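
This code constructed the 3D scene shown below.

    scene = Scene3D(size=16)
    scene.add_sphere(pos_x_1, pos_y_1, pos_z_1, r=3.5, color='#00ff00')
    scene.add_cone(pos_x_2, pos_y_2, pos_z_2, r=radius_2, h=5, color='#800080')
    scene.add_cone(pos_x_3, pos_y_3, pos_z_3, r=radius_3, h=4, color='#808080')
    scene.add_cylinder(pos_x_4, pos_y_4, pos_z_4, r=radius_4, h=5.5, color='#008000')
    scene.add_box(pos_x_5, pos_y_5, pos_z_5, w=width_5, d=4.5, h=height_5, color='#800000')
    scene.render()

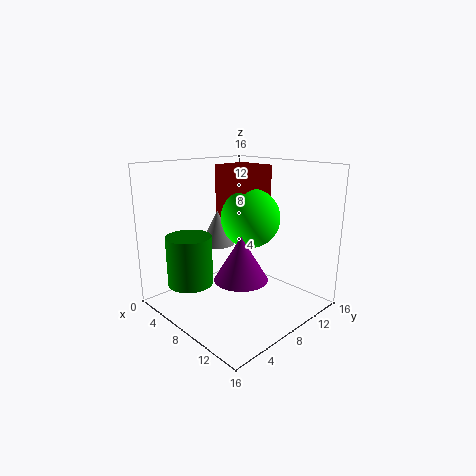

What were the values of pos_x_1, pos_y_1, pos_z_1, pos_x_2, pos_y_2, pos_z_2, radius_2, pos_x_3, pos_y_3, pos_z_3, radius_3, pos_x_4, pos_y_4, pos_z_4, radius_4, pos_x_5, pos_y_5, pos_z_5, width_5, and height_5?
pos_x_1 = 7; pos_y_1 = 11; pos_z_1 = 9.5; pos_x_2 = 9; pos_y_2 = 7.5; pos_z_2 = 3.5; radius_2 = 3; pos_x_3 = 4.5; pos_y_3 = 8; pos_z_3 = 6.5; radius_3 = 2; pos_x_4 = 5; pos_y_4 = 3.5; pos_z_4 = 3; radius_4 = 2.5; pos_x_5 = 2.5; pos_y_5 = 9.5; pos_z_5 = 8.5; width_5 = 5; height_5 = 7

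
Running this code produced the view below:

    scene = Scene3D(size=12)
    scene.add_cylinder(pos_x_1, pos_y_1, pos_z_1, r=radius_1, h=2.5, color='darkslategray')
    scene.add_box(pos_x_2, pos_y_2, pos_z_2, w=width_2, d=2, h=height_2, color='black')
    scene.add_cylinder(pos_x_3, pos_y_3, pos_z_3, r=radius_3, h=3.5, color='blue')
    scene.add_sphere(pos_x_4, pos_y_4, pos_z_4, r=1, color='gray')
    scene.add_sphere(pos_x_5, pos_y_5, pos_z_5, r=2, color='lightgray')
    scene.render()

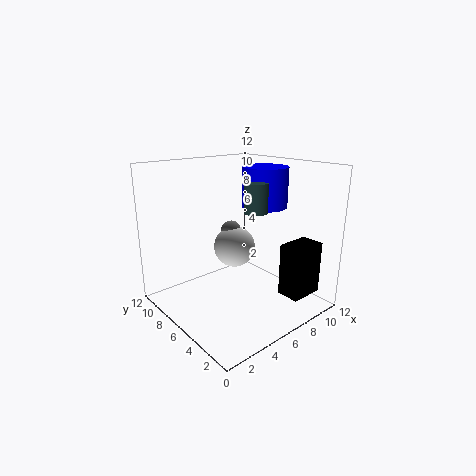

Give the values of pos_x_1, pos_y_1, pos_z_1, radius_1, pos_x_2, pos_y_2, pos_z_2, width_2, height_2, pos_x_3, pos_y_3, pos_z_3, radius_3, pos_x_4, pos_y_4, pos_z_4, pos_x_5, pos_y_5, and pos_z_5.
pos_x_1 = 7.5
pos_y_1 = 5.5
pos_z_1 = 8
radius_1 = 1
pos_x_2 = 8.5
pos_y_2 = 1.5
pos_z_2 = 1
width_2 = 3
height_2 = 4.5
pos_x_3 = 9.5
pos_y_3 = 6.5
pos_z_3 = 8
radius_3 = 2
pos_x_4 = 8.5
pos_y_4 = 10
pos_z_4 = 5
pos_x_5 = 8.5
pos_y_5 = 9.5
pos_z_5 = 3.5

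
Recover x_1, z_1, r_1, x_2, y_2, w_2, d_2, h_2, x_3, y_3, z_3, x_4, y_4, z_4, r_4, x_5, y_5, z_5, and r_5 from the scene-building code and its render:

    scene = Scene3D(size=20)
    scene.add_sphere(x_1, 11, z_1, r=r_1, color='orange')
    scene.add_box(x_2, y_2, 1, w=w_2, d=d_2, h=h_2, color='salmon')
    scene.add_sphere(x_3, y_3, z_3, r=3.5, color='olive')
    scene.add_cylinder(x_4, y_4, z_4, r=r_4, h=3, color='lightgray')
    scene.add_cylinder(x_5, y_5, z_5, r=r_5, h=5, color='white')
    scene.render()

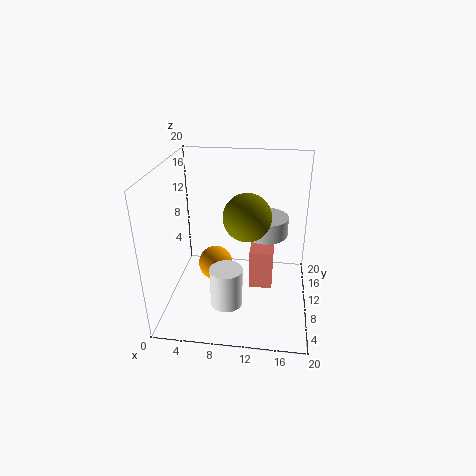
x_1 = 6.5; z_1 = 5; r_1 = 2.5; x_2 = 11.5; y_2 = 11; w_2 = 3.5; d_2 = 4.5; h_2 = 6; x_3 = 11; y_3 = 12.5; z_3 = 12; x_4 = 13.5; y_4 = 16.5; z_4 = 7.5; r_4 = 3.5; x_5 = 9.5; y_5 = 3; z_5 = 4.5; r_5 = 2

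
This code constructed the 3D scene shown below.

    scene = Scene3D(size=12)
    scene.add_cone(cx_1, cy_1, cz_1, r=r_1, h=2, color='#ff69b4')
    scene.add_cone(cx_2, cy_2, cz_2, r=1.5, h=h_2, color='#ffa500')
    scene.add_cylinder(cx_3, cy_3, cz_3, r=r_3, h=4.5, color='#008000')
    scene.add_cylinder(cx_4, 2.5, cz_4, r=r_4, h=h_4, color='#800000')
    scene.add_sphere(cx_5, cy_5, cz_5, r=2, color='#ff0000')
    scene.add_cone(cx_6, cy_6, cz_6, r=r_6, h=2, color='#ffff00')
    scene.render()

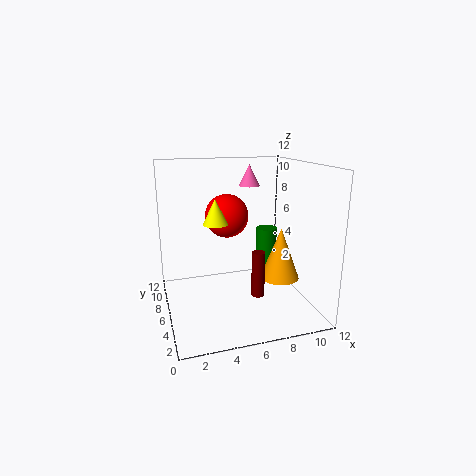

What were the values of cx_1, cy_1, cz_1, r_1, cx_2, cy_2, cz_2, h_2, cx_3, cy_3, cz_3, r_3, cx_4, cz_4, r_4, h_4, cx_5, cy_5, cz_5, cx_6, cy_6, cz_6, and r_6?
cx_1 = 8.5; cy_1 = 10.5; cz_1 = 9.5; r_1 = 1; cx_2 = 8.5; cy_2 = 3; cz_2 = 3.5; h_2 = 4; cx_3 = 10; cy_3 = 9.5; cz_3 = 1; r_3 = 1; cx_4 = 6.5; cz_4 = 2.5; r_4 = 0.5; h_4 = 3.5; cx_5 = 6; cy_5 = 9.5; cz_5 = 7; cx_6 = 4; cy_6 = 5.5; cz_6 = 7.5; r_6 = 1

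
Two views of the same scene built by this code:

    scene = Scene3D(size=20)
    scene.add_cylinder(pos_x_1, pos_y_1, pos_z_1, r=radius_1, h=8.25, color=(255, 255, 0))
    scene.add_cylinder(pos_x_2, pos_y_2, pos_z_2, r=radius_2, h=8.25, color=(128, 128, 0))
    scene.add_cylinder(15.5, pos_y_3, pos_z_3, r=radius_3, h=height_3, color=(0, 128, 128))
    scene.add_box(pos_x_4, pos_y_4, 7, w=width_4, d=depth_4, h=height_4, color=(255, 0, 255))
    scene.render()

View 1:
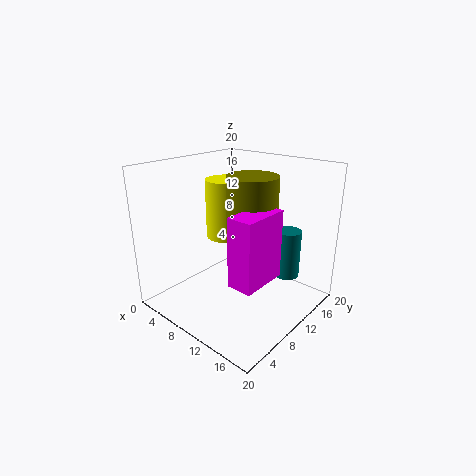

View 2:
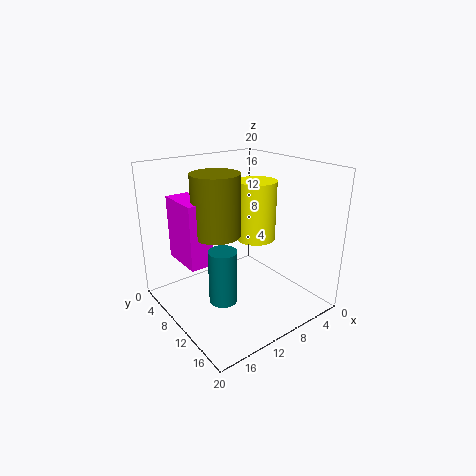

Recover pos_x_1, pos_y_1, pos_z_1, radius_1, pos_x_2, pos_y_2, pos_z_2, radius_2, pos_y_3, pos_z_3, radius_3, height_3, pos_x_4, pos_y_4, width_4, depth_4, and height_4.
pos_x_1 = 7.25; pos_y_1 = 10.5; pos_z_1 = 9.5; radius_1 = 2.75; pos_x_2 = 13; pos_y_2 = 9.25; pos_z_2 = 11; radius_2 = 3.25; pos_y_3 = 14.25; pos_z_3 = 4.5; radius_3 = 1.75; height_3 = 6.75; pos_x_4 = 14; pos_y_4 = 3.5; width_4 = 3.25; depth_4 = 6.25; height_4 = 8.75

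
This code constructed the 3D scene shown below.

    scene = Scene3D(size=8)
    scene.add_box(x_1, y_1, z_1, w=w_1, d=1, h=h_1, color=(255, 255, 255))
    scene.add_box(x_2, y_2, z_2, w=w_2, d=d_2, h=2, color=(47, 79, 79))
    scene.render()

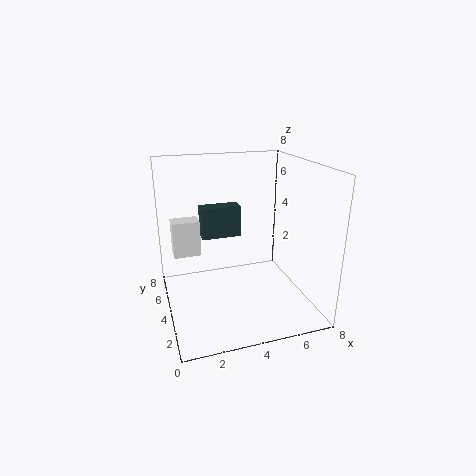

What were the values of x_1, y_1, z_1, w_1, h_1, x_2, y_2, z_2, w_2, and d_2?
x_1 = 0.5, y_1 = 4.5, z_1 = 3, w_1 = 1.5, h_1 = 2, x_2 = 2.5, y_2 = 6.5, z_2 = 3, w_2 = 2.5, d_2 = 1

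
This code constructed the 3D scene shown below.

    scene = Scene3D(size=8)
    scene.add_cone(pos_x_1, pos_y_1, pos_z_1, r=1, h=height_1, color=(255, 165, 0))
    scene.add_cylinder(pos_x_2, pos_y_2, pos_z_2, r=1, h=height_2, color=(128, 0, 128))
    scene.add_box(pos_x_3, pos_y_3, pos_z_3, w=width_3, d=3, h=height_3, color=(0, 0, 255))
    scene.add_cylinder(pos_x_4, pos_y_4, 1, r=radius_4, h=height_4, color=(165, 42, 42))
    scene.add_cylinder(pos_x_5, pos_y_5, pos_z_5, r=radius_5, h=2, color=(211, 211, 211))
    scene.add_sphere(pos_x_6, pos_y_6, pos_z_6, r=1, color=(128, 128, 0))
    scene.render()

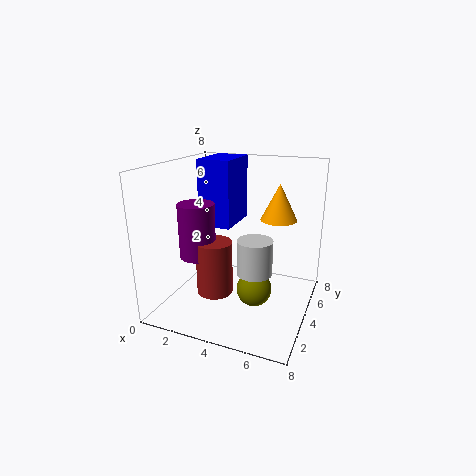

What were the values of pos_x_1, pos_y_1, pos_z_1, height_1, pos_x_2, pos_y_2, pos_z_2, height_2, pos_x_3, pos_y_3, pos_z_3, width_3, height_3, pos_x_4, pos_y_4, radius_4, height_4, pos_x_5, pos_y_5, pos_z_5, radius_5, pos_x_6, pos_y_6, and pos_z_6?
pos_x_1 = 6
pos_y_1 = 5
pos_z_1 = 5
height_1 = 2
pos_x_2 = 2
pos_y_2 = 3
pos_z_2 = 3
height_2 = 3
pos_x_3 = 1
pos_y_3 = 5
pos_z_3 = 4
width_3 = 2
height_3 = 4
pos_x_4 = 3
pos_y_4 = 3
radius_4 = 1
height_4 = 3
pos_x_5 = 5
pos_y_5 = 4
pos_z_5 = 2
radius_5 = 1
pos_x_6 = 5
pos_y_6 = 4
pos_z_6 = 1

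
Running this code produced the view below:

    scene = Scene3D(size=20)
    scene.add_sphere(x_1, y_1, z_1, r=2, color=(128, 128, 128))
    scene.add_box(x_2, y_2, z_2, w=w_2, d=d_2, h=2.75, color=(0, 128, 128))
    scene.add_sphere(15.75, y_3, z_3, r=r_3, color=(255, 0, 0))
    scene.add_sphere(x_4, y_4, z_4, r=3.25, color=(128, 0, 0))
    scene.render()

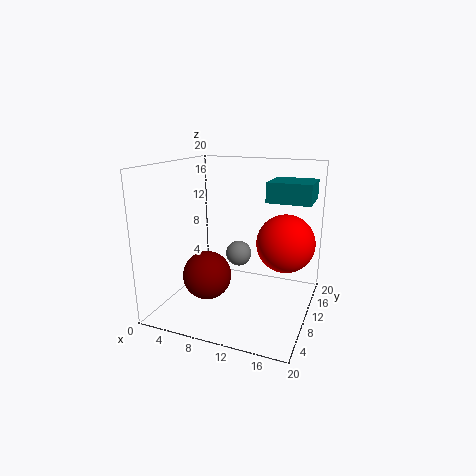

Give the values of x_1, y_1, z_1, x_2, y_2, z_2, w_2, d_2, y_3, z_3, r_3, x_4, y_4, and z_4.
x_1 = 8
y_1 = 15.25
z_1 = 5.5
x_2 = 13.5
y_2 = 11
z_2 = 15
w_2 = 6
d_2 = 5.75
y_3 = 14.25
z_3 = 8.5
r_3 = 4.25
x_4 = 7
y_4 = 6.25
z_4 = 5.5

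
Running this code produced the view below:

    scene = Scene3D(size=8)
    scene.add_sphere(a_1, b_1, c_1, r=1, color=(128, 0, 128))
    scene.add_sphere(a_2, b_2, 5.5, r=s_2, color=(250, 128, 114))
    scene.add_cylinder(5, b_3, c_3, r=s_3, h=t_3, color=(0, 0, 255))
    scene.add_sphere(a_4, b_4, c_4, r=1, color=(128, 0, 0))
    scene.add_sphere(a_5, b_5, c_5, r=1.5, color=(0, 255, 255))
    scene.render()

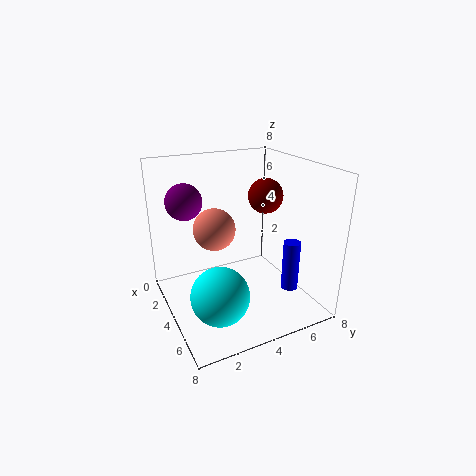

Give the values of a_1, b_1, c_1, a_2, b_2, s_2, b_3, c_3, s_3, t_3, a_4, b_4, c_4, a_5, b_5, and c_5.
a_1 = 2.5; b_1 = 1.5; c_1 = 6; a_2 = 5.5; b_2 = 2; s_2 = 1; b_3 = 7; c_3 = 0.5; s_3 = 0.5; t_3 = 3; a_4 = 3.5; b_4 = 6; c_4 = 6; a_5 = 6; b_5 = 2; c_5 = 2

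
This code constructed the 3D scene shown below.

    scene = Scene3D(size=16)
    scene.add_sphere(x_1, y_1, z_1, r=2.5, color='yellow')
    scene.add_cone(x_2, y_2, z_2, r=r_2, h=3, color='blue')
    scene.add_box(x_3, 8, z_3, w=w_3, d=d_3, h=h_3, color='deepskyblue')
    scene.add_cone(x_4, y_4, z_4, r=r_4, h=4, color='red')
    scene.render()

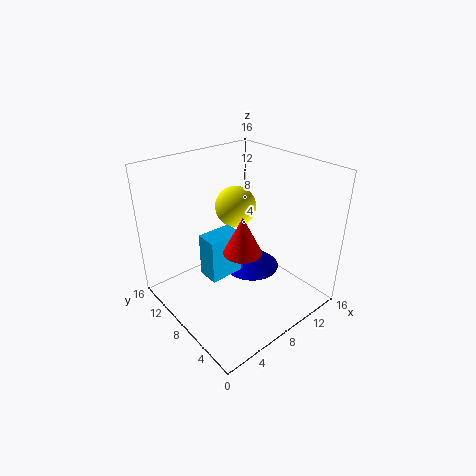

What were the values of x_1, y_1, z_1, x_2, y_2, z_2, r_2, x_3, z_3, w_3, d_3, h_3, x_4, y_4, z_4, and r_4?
x_1 = 11
y_1 = 12
z_1 = 9.5
x_2 = 12
y_2 = 10
z_2 = 1.5
r_2 = 3.5
x_3 = 4.5
z_3 = 3.5
w_3 = 4
d_3 = 2.5
h_3 = 5
x_4 = 6.5
y_4 = 5.5
z_4 = 8
r_4 = 2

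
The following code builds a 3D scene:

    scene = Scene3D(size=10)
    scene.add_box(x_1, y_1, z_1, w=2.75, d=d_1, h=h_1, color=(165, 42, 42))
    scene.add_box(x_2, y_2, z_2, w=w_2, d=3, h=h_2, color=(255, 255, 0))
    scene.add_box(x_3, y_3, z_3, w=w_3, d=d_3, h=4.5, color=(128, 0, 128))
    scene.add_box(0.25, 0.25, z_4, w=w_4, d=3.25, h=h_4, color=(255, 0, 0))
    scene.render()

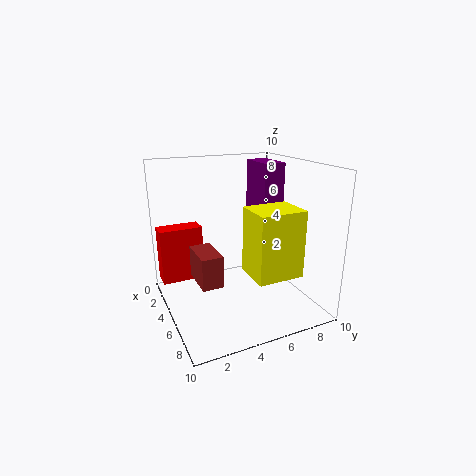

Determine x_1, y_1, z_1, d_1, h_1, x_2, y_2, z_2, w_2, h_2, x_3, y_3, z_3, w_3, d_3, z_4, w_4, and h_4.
x_1 = 3.25; y_1 = 2; z_1 = 2; d_1 = 1.5; h_1 = 2.25; x_2 = 6.75; y_2 = 4.5; z_2 = 3.5; w_2 = 2.5; h_2 = 4.25; x_3 = 2.75; y_3 = 6.75; z_3 = 5.5; w_3 = 2.75; d_3 = 1.5; z_4 = 0.75; w_4 = 1.5; h_4 = 4.25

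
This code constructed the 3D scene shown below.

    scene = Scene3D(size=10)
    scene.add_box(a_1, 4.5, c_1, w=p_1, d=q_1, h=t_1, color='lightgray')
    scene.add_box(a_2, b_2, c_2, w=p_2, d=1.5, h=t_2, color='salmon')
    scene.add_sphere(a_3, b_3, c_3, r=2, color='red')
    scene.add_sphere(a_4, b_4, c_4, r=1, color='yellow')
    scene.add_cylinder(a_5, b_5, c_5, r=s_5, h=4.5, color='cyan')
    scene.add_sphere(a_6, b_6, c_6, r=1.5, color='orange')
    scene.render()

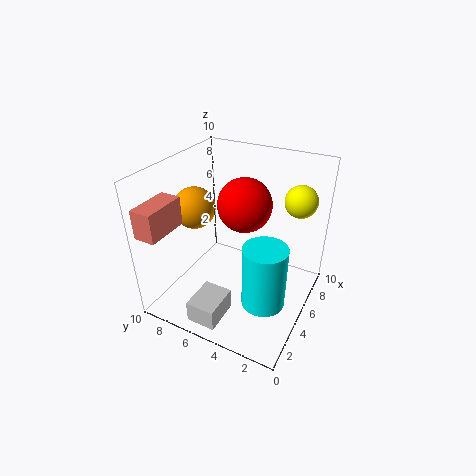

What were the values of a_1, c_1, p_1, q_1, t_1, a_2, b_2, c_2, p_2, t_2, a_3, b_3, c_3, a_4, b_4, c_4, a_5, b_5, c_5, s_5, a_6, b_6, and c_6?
a_1 = 0.5
c_1 = 0.5
p_1 = 2.5
q_1 = 2
t_1 = 1.5
a_2 = 0.5
b_2 = 8.5
c_2 = 6
p_2 = 3
t_2 = 2
a_3 = 7
b_3 = 5.5
c_3 = 6.5
a_4 = 5.5
b_4 = 1
c_4 = 8.5
a_5 = 4
b_5 = 2.5
c_5 = 1
s_5 = 1.5
a_6 = 5
b_6 = 8.5
c_6 = 6.5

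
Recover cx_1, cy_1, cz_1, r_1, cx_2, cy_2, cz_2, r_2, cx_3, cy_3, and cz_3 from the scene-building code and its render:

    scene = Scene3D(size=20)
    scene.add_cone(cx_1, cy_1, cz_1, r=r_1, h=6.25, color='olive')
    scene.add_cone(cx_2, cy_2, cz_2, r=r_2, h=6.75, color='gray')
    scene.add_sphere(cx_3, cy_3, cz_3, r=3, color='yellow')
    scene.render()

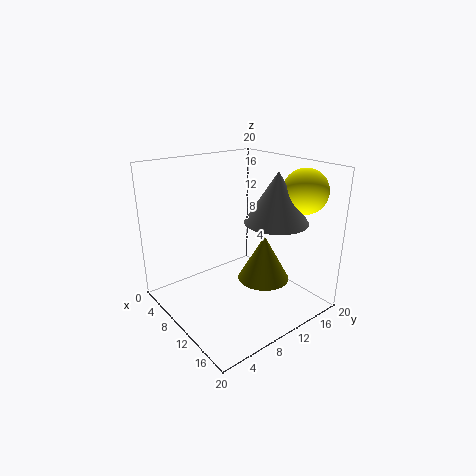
cx_1 = 13.5
cy_1 = 11.75
cz_1 = 4.75
r_1 = 3.5
cx_2 = 14
cy_2 = 13.25
cz_2 = 12.75
r_2 = 4.25
cx_3 = 15.75
cy_3 = 16.5
cz_3 = 16.75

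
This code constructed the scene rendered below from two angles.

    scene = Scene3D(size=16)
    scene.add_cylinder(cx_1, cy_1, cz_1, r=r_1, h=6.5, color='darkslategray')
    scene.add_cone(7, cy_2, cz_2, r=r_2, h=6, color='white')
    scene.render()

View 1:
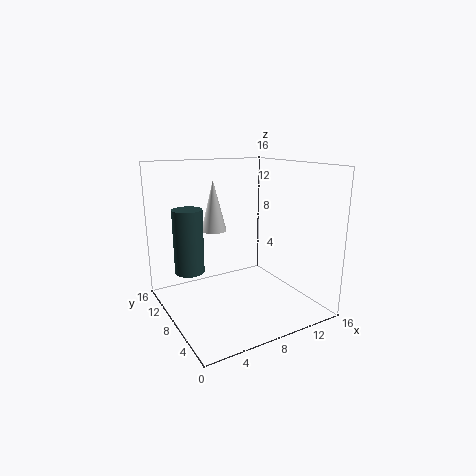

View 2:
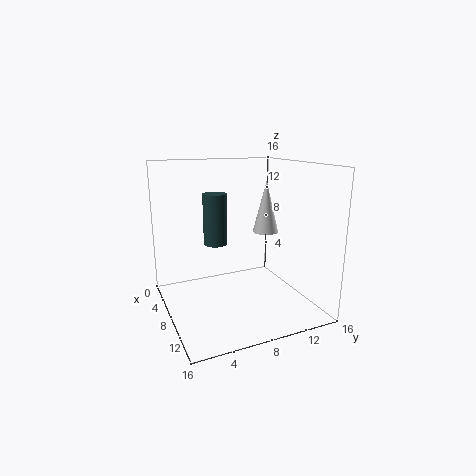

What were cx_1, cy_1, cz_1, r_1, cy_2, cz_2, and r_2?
cx_1 = 2
cy_1 = 7.5
cz_1 = 5.5
r_1 = 1.5
cy_2 = 12
cz_2 = 8
r_2 = 1.5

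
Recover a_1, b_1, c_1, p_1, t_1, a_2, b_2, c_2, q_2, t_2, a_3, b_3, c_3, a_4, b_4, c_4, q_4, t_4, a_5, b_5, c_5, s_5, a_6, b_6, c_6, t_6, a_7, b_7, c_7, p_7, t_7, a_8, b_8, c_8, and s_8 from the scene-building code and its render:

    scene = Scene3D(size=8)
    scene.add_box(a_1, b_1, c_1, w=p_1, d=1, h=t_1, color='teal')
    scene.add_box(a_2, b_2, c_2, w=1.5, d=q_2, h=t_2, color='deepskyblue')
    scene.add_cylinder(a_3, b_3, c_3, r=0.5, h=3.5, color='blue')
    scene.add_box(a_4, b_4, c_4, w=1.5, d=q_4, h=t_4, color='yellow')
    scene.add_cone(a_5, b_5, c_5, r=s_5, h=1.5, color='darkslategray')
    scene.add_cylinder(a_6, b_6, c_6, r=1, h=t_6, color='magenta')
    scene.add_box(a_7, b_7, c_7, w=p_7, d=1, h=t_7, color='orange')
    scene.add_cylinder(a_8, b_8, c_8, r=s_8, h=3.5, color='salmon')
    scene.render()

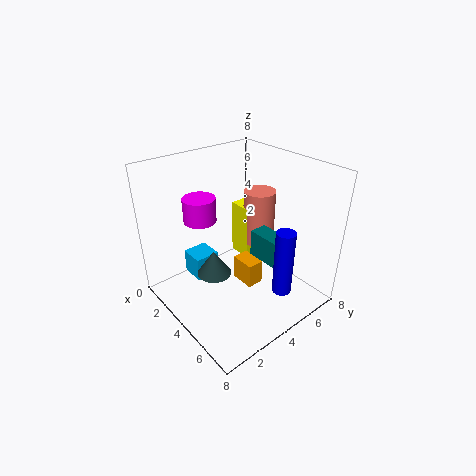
a_1 = 4.5
b_1 = 4.5
c_1 = 3
p_1 = 2
t_1 = 1.5
a_2 = 0.5
b_2 = 2.5
c_2 = 0.5
q_2 = 1.5
t_2 = 1.5
a_3 = 7
b_3 = 4.5
c_3 = 2
a_4 = 1
b_4 = 6
c_4 = 1
q_4 = 1.5
t_4 = 3.5
a_5 = 3
b_5 = 3
c_5 = 1.5
s_5 = 1
a_6 = 1
b_6 = 3.5
c_6 = 4
t_6 = 1.5
a_7 = 3
b_7 = 4.5
c_7 = 0.5
p_7 = 1.5
t_7 = 1.5
a_8 = 2.5
b_8 = 7
c_8 = 2
s_8 = 1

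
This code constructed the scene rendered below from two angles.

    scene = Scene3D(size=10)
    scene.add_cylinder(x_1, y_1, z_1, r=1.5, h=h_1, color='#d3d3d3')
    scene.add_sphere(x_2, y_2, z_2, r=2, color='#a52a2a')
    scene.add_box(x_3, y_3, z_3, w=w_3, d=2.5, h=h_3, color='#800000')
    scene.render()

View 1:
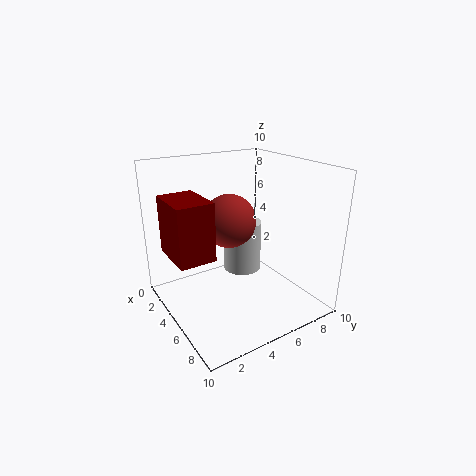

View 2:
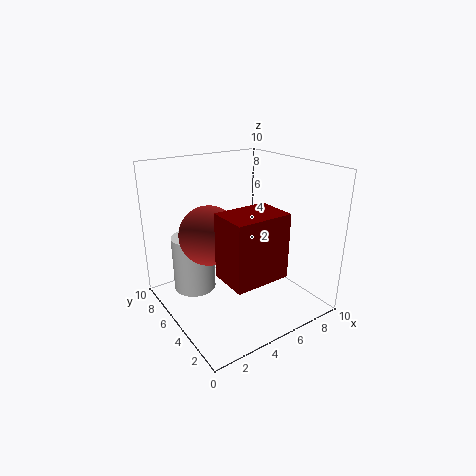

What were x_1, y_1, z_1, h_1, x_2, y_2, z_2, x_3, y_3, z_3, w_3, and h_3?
x_1 = 2.5, y_1 = 7, z_1 = 1, h_1 = 4, x_2 = 3, y_2 = 5.5, z_2 = 5.5, x_3 = 2, y_3 = 0.5, z_3 = 4, w_3 = 3.5, h_3 = 4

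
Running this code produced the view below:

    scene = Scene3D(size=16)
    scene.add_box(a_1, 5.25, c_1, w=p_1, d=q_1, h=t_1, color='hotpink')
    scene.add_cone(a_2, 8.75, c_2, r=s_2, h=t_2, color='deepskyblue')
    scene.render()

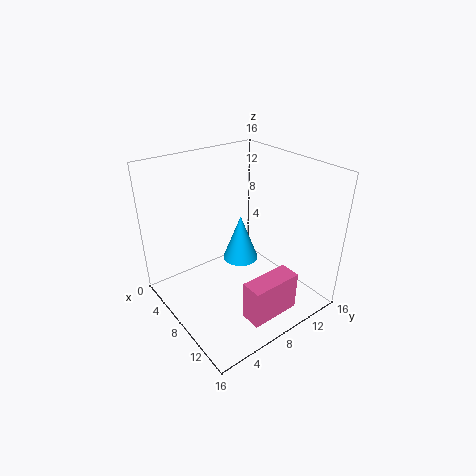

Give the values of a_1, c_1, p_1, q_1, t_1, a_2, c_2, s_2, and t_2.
a_1 = 12.5, c_1 = 1.5, p_1 = 2.25, q_1 = 5.5, t_1 = 4.25, a_2 = 7.5, c_2 = 5, s_2 = 2, t_2 = 5.25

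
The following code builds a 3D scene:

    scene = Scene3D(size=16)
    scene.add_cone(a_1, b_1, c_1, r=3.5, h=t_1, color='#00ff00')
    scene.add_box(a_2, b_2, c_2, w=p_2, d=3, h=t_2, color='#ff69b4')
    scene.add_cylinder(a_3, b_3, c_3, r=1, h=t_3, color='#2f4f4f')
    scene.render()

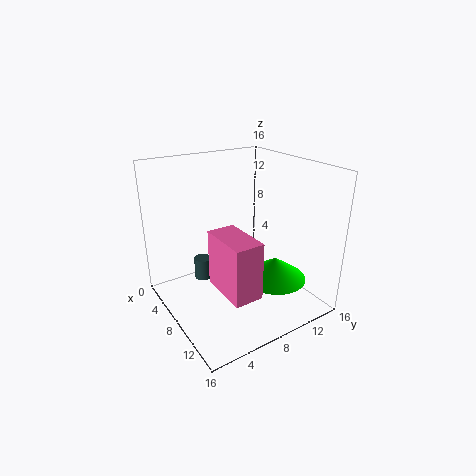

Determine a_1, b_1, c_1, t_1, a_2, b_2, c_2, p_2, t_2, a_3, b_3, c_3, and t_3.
a_1 = 11, b_1 = 11, c_1 = 3.5, t_1 = 2.5, a_2 = 8.5, b_2 = 4, c_2 = 4, p_2 = 5.5, t_2 = 6, a_3 = 5, b_3 = 5, c_3 = 2.5, t_3 = 2.5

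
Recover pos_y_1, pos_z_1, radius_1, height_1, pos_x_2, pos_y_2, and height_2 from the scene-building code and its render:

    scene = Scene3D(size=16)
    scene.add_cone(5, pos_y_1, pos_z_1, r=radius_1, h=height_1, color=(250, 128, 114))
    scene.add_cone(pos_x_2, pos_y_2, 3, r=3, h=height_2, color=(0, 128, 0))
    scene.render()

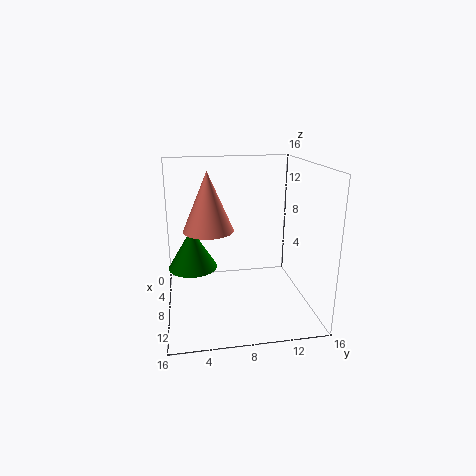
pos_y_1 = 5; pos_z_1 = 8; radius_1 = 3; height_1 = 7; pos_x_2 = 4; pos_y_2 = 3; height_2 = 5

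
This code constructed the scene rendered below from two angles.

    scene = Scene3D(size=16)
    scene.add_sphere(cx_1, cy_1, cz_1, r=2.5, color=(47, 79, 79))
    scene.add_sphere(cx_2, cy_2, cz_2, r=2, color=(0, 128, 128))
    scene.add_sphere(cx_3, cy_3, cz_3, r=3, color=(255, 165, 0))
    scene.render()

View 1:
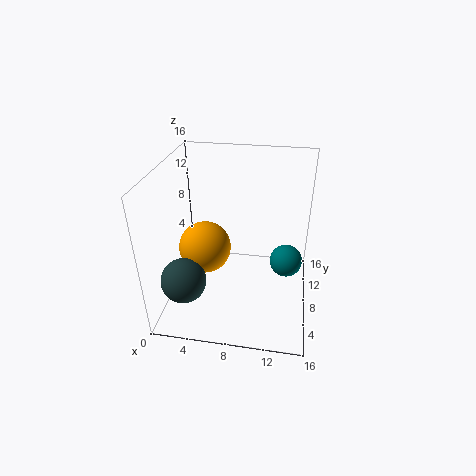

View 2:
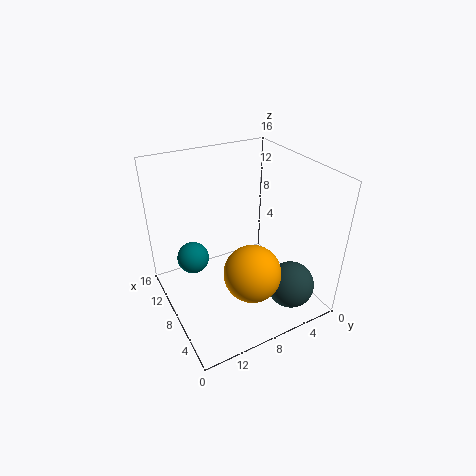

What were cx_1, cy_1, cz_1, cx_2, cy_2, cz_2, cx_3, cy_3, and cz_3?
cx_1 = 2.5
cy_1 = 4.5
cz_1 = 4
cx_2 = 13.5
cy_2 = 11.5
cz_2 = 3
cx_3 = 4
cy_3 = 8.5
cz_3 = 6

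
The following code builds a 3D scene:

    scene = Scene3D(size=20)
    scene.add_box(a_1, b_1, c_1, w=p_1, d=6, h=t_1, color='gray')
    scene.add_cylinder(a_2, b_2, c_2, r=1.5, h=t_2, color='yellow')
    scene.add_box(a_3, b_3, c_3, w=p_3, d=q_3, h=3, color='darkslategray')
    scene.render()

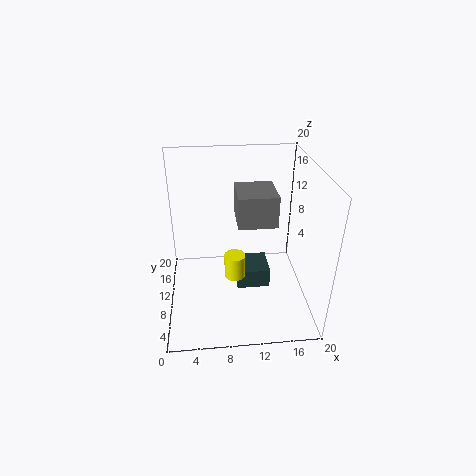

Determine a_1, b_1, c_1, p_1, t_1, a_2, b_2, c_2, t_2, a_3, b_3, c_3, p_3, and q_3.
a_1 = 10; b_1 = 9.5; c_1 = 11.5; p_1 = 5.5; t_1 = 4.5; a_2 = 9.5; b_2 = 9.5; c_2 = 4; t_2 = 3.5; a_3 = 10; b_3 = 10.5; c_3 = 0.5; p_3 = 5; q_3 = 5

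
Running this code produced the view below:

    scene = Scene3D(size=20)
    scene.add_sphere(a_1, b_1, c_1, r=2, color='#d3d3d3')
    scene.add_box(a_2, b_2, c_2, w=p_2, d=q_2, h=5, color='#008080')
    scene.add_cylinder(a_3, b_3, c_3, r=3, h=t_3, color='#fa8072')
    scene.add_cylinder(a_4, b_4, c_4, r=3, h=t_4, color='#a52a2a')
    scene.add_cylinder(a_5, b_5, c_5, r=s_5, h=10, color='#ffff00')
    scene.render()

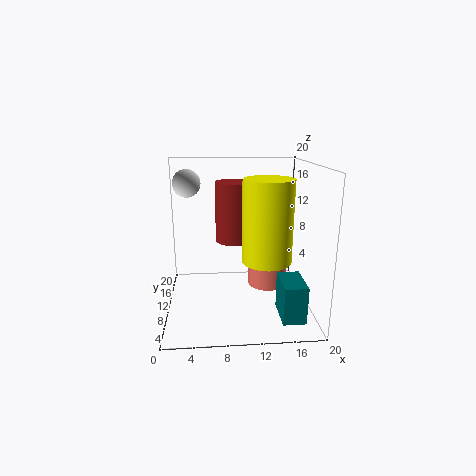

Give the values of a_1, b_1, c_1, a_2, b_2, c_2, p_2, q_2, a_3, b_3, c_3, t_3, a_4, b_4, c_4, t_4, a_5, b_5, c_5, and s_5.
a_1 = 3
b_1 = 14
c_1 = 17
a_2 = 15
b_2 = 2
c_2 = 1
p_2 = 3
q_2 = 5
a_3 = 15
b_3 = 14
c_3 = 1
t_3 = 4
a_4 = 10
b_4 = 15
c_4 = 8
t_4 = 9
a_5 = 13
b_5 = 4
c_5 = 9
s_5 = 3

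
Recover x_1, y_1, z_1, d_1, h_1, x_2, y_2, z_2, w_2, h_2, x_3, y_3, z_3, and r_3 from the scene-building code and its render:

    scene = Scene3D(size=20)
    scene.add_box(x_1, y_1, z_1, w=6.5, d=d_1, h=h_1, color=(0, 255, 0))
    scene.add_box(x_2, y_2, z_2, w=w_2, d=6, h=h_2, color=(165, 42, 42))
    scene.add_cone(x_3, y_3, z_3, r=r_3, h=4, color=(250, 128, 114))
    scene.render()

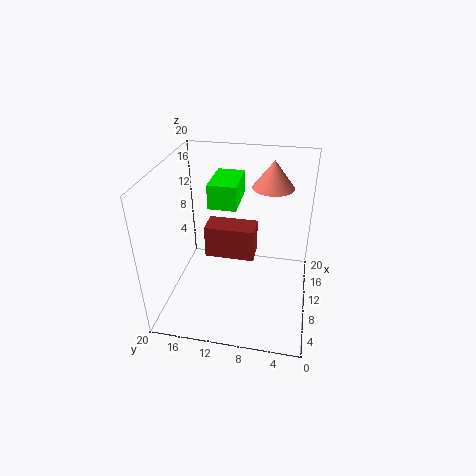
x_1 = 11
y_1 = 10.5
z_1 = 13.5
d_1 = 4
h_1 = 3.5
x_2 = 4.5
y_2 = 7
z_2 = 10.5
w_2 = 3
h_2 = 4
x_3 = 15.5
y_3 = 6
z_3 = 15.5
r_3 = 3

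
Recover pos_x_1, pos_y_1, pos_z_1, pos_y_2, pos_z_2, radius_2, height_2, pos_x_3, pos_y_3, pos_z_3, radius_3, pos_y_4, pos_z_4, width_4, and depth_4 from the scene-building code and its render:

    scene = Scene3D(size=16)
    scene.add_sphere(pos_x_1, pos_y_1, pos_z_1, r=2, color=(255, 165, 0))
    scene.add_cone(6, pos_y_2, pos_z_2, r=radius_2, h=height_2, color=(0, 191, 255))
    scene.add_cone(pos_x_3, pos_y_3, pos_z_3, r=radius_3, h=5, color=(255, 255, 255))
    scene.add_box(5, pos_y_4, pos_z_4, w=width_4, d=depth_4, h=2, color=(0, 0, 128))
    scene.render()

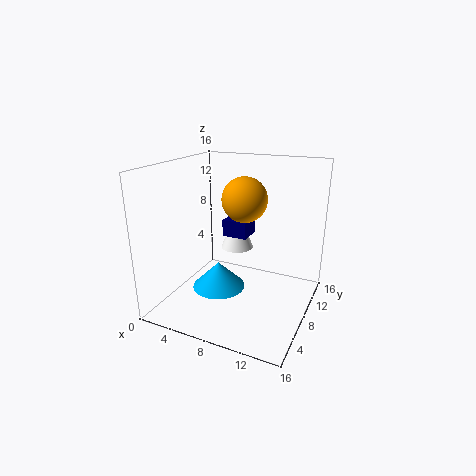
pos_x_1 = 11, pos_y_1 = 3, pos_z_1 = 14, pos_y_2 = 7, pos_z_2 = 2, radius_2 = 3, height_2 = 3, pos_x_3 = 6, pos_y_3 = 12, pos_z_3 = 5, radius_3 = 2, pos_y_4 = 10, pos_z_4 = 7, width_4 = 3, depth_4 = 3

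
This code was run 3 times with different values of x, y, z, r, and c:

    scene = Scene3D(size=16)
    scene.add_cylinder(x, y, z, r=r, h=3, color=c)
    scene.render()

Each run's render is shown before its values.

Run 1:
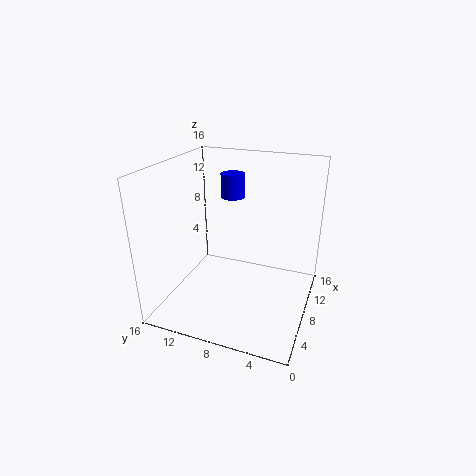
x = 14
y = 11
z = 10.5
r = 1.5
c = 'blue'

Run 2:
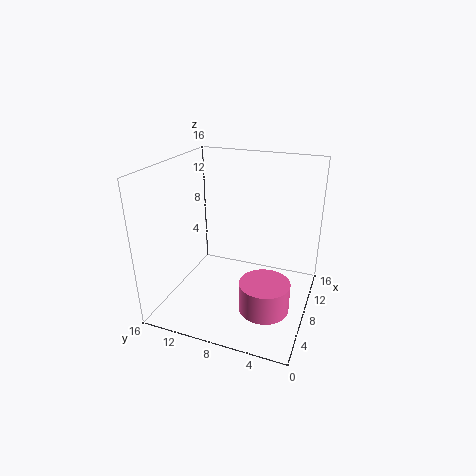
x = 3.5
y = 3.5
z = 3
r = 2.5
c = 'hotpink'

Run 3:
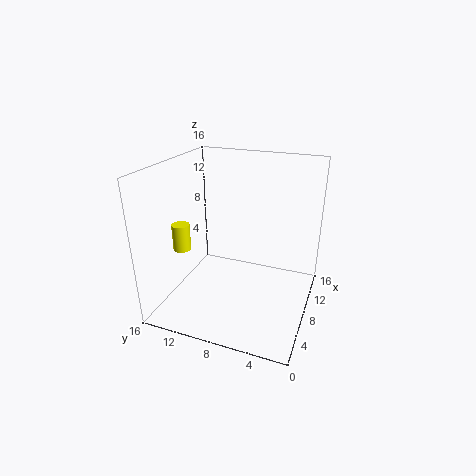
x = 6
y = 14
z = 6.5
r = 1
c = 'yellow'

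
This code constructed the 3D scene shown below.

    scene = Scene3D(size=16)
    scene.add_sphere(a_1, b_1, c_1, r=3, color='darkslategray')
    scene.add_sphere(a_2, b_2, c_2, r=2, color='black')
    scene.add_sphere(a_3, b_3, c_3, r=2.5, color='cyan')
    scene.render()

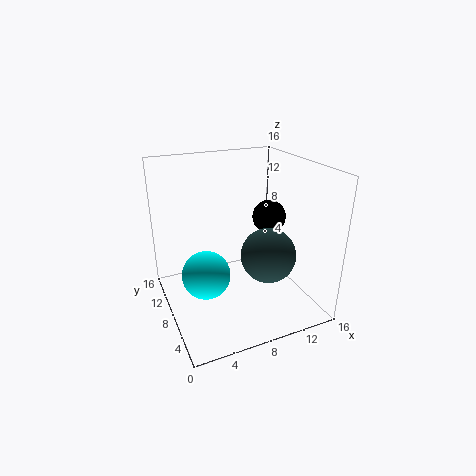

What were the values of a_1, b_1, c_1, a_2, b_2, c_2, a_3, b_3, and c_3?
a_1 = 10.5; b_1 = 5.5; c_1 = 6.5; a_2 = 13; b_2 = 10; c_2 = 9; a_3 = 3.5; b_3 = 6; c_3 = 5.5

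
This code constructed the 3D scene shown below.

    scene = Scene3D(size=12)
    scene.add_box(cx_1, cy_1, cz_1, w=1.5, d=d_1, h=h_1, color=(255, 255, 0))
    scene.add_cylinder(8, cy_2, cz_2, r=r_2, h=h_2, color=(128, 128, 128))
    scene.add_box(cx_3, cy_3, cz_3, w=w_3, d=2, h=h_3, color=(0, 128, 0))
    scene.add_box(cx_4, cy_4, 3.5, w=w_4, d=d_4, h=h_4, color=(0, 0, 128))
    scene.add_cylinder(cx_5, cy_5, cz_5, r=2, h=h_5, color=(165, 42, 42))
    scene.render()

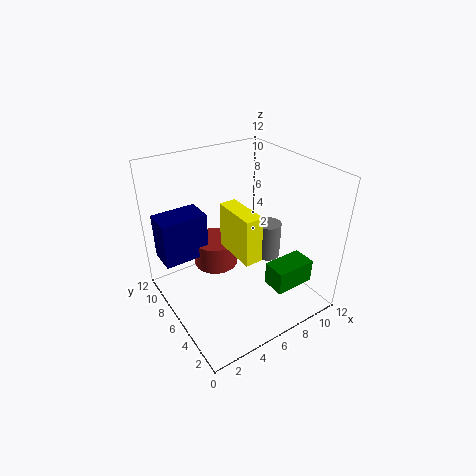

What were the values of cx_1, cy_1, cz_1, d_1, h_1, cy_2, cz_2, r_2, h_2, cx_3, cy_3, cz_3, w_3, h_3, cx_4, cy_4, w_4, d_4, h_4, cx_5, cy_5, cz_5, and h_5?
cx_1 = 5.5
cy_1 = 4
cz_1 = 4.5
d_1 = 4
h_1 = 4
cy_2 = 4.5
cz_2 = 4.5
r_2 = 1
h_2 = 3
cx_3 = 7.5
cy_3 = 2
cz_3 = 2
w_3 = 3.5
h_3 = 2
cx_4 = 0.5
cy_4 = 8.5
w_4 = 4
d_4 = 2.5
h_4 = 4
cx_5 = 5.5
cy_5 = 9
cz_5 = 2
h_5 = 2.5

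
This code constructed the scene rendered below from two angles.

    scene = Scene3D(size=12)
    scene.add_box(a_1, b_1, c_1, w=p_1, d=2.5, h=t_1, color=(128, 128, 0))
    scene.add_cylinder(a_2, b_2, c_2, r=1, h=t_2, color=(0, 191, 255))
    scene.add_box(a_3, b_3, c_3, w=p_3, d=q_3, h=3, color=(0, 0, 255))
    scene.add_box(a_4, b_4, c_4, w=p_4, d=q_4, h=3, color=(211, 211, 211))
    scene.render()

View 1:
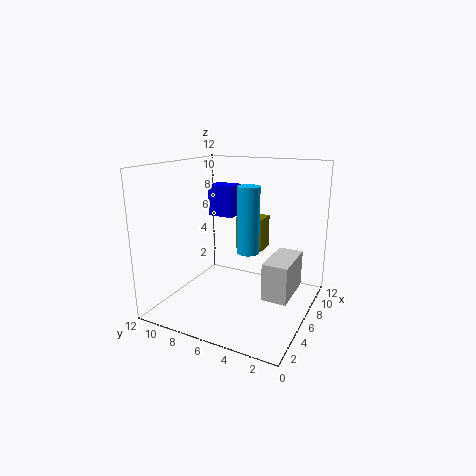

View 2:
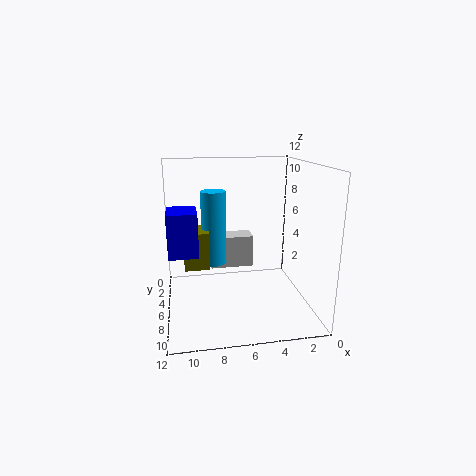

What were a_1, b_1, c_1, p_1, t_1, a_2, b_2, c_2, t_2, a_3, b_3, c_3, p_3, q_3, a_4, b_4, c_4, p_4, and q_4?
a_1 = 8.5; b_1 = 5; c_1 = 4; p_1 = 2; t_1 = 3; a_2 = 8; b_2 = 6; c_2 = 4; t_2 = 6; a_3 = 9.5; b_3 = 8.5; c_3 = 6.5; p_3 = 2; q_3 = 2.5; a_4 = 4; b_4 = 1; c_4 = 2; p_4 = 4; q_4 = 2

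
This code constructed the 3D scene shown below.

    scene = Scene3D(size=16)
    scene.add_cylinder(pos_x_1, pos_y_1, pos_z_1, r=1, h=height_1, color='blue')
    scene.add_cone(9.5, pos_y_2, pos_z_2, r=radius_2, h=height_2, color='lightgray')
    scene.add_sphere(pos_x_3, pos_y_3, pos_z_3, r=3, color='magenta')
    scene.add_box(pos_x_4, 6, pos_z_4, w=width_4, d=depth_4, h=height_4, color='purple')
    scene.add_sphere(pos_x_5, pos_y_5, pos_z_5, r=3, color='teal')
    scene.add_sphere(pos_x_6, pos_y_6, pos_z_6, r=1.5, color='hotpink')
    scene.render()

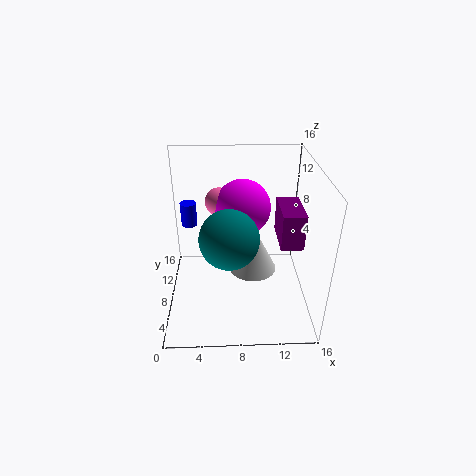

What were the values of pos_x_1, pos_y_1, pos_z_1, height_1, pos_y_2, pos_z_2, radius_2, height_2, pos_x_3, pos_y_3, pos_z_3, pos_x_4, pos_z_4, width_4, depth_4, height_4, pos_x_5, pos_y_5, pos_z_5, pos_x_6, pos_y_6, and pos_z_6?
pos_x_1 = 2; pos_y_1 = 14; pos_z_1 = 6.5; height_1 = 3; pos_y_2 = 6; pos_z_2 = 5.5; radius_2 = 2.5; height_2 = 5; pos_x_3 = 8.5; pos_y_3 = 8.5; pos_z_3 = 11.5; pos_x_4 = 12.5; pos_z_4 = 7.5; width_4 = 2.5; depth_4 = 5; height_4 = 4; pos_x_5 = 7; pos_y_5 = 4.5; pos_z_5 = 10; pos_x_6 = 6; pos_y_6 = 9; pos_z_6 = 12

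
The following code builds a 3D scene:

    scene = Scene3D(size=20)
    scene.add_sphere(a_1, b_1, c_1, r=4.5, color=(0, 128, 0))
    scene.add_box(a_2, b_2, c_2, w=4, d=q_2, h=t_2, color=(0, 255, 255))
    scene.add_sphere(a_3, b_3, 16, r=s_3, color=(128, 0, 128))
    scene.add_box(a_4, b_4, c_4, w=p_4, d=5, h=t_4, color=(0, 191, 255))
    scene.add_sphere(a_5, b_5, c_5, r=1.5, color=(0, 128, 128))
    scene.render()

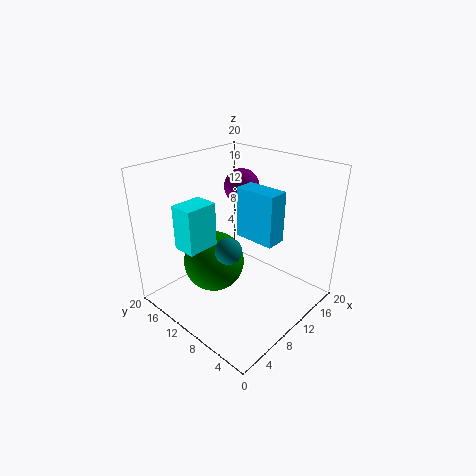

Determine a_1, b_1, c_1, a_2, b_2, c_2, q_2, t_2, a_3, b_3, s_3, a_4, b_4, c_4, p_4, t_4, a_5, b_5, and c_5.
a_1 = 9
b_1 = 14
c_1 = 5
a_2 = 1
b_2 = 9
c_2 = 11.5
q_2 = 3
t_2 = 5.5
a_3 = 13.5
b_3 = 12.5
s_3 = 2.5
a_4 = 6.5
b_4 = 2
c_4 = 13
p_4 = 2.5
t_4 = 6
a_5 = 3
b_5 = 5
c_5 = 13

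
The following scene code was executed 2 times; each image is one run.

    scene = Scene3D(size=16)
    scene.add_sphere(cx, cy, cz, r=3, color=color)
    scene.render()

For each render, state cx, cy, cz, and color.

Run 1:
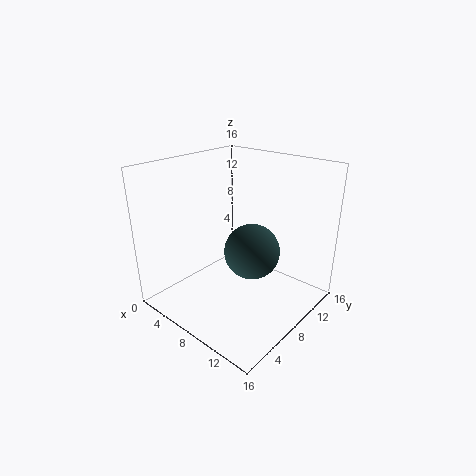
cx = 10; cy = 8; cz = 7; color = 'darkslategray'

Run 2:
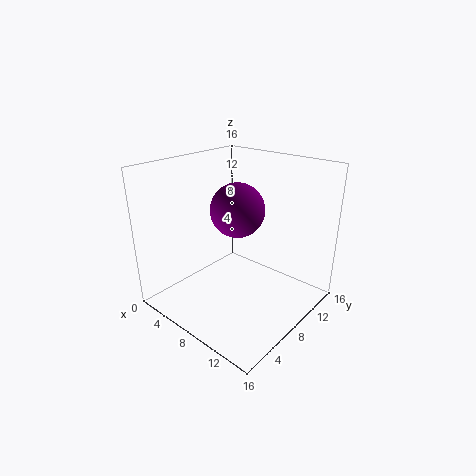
cx = 7.5; cy = 8.5; cz = 11; color = 'purple'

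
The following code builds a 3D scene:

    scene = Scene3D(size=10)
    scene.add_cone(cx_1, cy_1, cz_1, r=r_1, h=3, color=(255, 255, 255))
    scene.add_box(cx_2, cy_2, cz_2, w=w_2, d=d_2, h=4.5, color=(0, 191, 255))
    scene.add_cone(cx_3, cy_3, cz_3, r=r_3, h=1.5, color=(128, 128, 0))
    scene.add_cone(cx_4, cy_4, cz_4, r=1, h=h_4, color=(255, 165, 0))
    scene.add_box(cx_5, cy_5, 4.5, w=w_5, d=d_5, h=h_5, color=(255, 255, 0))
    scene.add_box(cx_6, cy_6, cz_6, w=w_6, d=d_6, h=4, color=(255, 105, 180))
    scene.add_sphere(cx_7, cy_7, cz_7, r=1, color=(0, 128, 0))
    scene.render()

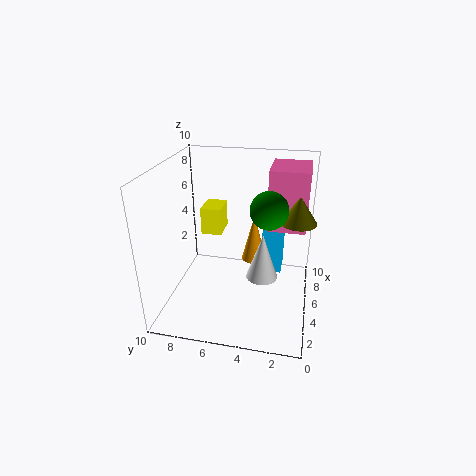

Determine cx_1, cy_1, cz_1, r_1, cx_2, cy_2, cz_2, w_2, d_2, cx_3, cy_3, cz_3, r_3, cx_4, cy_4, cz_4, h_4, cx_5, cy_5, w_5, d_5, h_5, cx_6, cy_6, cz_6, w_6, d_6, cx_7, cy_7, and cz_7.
cx_1 = 3
cy_1 = 3
cz_1 = 3.5
r_1 = 1
cx_2 = 6.5
cy_2 = 2
cz_2 = 1.5
w_2 = 2
d_2 = 1.5
cx_3 = 2
cy_3 = 1
cz_3 = 8
r_3 = 1
cx_4 = 9
cy_4 = 4.5
cz_4 = 1
h_4 = 4
cx_5 = 6
cy_5 = 6.5
w_5 = 2
d_5 = 1.5
h_5 = 2
cx_6 = 4.5
cy_6 = 0.5
cz_6 = 6
w_6 = 3
d_6 = 2.5
cx_7 = 1
cy_7 = 2.5
cz_7 = 9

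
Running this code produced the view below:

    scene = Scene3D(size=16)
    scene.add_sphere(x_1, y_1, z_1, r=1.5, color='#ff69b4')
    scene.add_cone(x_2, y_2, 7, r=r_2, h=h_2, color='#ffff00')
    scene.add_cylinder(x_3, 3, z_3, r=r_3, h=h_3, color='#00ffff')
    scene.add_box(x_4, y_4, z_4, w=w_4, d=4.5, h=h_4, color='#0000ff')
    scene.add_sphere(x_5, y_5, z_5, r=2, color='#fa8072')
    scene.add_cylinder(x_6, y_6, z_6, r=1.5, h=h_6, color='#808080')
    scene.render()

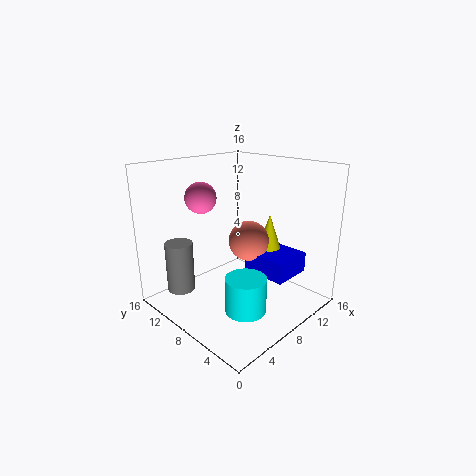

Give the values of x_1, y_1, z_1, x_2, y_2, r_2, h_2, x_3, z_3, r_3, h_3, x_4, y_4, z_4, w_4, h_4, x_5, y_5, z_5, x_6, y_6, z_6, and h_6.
x_1 = 3
y_1 = 8
z_1 = 13.5
x_2 = 8.5
y_2 = 4
r_2 = 1.5
h_2 = 4.5
x_3 = 4
z_3 = 3
r_3 = 2
h_3 = 3.5
x_4 = 6
y_4 = 0.5
z_4 = 6
w_4 = 4
h_4 = 2
x_5 = 6.5
y_5 = 5
z_5 = 9
x_6 = 2.5
y_6 = 11.5
z_6 = 2.5
h_6 = 5.5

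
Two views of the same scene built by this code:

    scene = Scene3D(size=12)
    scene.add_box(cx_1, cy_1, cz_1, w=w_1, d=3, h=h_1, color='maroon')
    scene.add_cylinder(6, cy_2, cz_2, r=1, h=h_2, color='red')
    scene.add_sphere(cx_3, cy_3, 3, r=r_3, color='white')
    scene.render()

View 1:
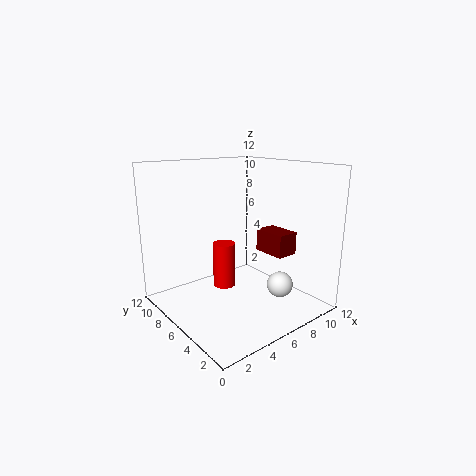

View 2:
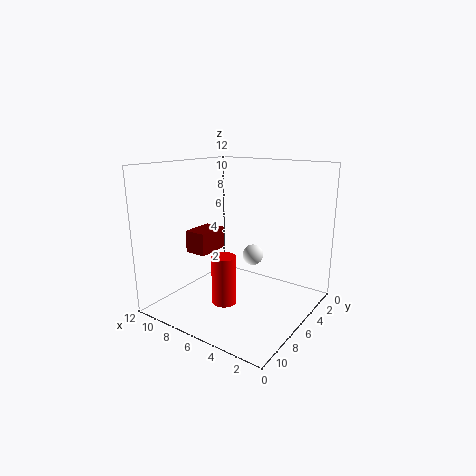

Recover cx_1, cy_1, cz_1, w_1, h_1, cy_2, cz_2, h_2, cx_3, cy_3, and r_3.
cx_1 = 9
cy_1 = 4
cz_1 = 4
w_1 = 2
h_1 = 2
cy_2 = 8
cz_2 = 1
h_2 = 4
cx_3 = 7
cy_3 = 2
r_3 = 1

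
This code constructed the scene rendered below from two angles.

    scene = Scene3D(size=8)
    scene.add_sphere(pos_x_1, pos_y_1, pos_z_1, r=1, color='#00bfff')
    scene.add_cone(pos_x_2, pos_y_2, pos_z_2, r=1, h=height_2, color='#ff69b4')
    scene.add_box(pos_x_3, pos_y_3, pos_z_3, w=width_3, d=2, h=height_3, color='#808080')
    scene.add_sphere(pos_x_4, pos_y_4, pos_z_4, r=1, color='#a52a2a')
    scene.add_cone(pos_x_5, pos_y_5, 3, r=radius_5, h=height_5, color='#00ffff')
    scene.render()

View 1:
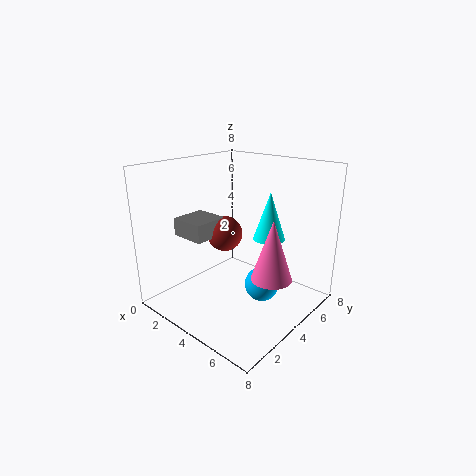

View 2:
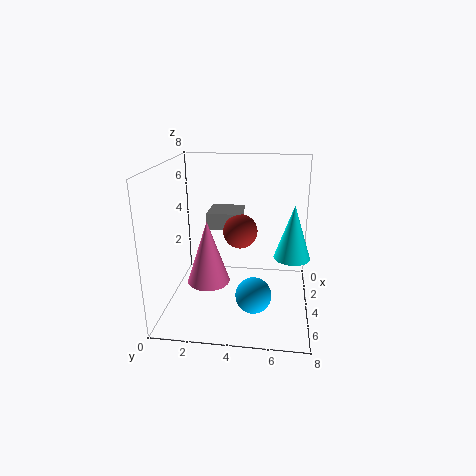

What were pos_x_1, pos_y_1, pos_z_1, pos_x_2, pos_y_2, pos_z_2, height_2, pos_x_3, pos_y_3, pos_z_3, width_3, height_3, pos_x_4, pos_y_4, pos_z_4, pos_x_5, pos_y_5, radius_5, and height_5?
pos_x_1 = 5
pos_y_1 = 5
pos_z_1 = 1
pos_x_2 = 7
pos_y_2 = 3
pos_z_2 = 3
height_2 = 3
pos_x_3 = 1
pos_y_3 = 2
pos_z_3 = 4
width_3 = 2
height_3 = 1
pos_x_4 = 3
pos_y_4 = 4
pos_z_4 = 4
pos_x_5 = 4
pos_y_5 = 7
radius_5 = 1
height_5 = 3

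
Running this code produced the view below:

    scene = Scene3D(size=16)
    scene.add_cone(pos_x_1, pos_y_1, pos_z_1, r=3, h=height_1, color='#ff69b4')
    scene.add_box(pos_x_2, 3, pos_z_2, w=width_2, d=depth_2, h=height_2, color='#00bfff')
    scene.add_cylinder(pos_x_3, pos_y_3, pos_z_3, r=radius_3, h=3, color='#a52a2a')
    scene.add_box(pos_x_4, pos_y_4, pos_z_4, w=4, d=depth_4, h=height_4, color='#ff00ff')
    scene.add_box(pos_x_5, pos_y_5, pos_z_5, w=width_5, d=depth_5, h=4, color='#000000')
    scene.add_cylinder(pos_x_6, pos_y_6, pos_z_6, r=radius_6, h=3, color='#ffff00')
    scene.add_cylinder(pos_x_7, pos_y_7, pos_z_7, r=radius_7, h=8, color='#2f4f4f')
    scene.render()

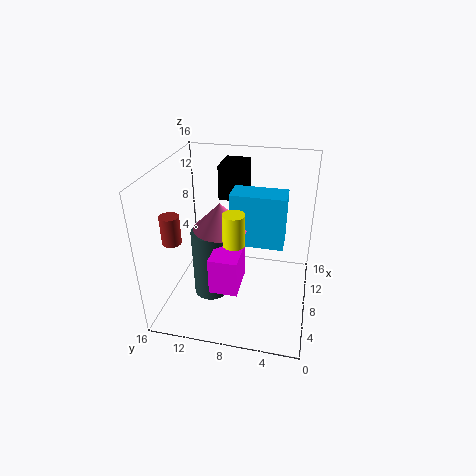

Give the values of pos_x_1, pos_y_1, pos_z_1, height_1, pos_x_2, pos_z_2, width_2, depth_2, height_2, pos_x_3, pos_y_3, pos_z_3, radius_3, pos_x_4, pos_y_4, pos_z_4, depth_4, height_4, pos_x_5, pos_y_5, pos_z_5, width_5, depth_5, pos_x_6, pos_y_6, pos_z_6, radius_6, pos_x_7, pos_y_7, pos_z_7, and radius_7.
pos_x_1 = 8
pos_y_1 = 10
pos_z_1 = 9
height_1 = 3
pos_x_2 = 8
pos_z_2 = 7
width_2 = 3
depth_2 = 6
height_2 = 6
pos_x_3 = 4
pos_y_3 = 14
pos_z_3 = 9
radius_3 = 1
pos_x_4 = 3
pos_y_4 = 7
pos_z_4 = 4
depth_4 = 3
height_4 = 4
pos_x_5 = 11
pos_y_5 = 8
pos_z_5 = 11
width_5 = 4
depth_5 = 3
pos_x_6 = 2
pos_y_6 = 7
pos_z_6 = 11
radius_6 = 1
pos_x_7 = 7
pos_y_7 = 11
pos_z_7 = 1
radius_7 = 2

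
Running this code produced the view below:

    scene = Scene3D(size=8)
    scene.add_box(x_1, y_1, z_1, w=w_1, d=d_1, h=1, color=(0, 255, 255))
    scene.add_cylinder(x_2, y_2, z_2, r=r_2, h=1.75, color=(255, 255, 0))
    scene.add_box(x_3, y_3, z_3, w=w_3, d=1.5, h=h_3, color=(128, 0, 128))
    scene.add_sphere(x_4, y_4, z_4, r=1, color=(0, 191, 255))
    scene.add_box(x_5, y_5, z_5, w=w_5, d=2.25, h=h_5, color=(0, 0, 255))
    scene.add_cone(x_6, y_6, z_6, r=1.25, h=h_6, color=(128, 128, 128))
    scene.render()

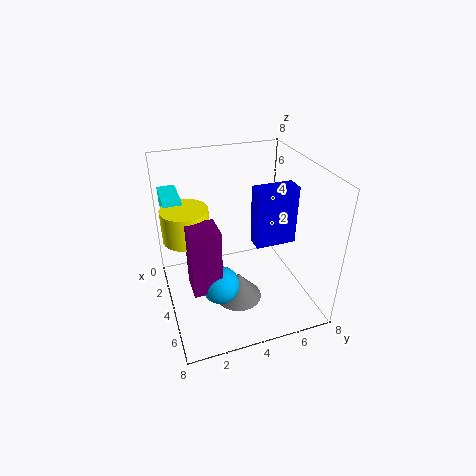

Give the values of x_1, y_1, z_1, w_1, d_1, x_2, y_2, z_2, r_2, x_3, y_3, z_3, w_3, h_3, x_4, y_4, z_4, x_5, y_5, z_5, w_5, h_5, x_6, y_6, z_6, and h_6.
x_1 = 0.75
y_1 = 0.25
z_1 = 5.25
w_1 = 2.25
d_1 = 1
x_2 = 3.5
y_2 = 1.25
z_2 = 4.25
r_2 = 1.25
x_3 = 4.5
y_3 = 1
z_3 = 2.25
w_3 = 1.5
h_3 = 3.5
x_4 = 5.5
y_4 = 2.5
z_4 = 2.25
x_5 = 4
y_5 = 4.75
z_5 = 3.75
w_5 = 1
h_5 = 3.25
x_6 = 5.5
y_6 = 3.5
z_6 = 1.25
h_6 = 1.5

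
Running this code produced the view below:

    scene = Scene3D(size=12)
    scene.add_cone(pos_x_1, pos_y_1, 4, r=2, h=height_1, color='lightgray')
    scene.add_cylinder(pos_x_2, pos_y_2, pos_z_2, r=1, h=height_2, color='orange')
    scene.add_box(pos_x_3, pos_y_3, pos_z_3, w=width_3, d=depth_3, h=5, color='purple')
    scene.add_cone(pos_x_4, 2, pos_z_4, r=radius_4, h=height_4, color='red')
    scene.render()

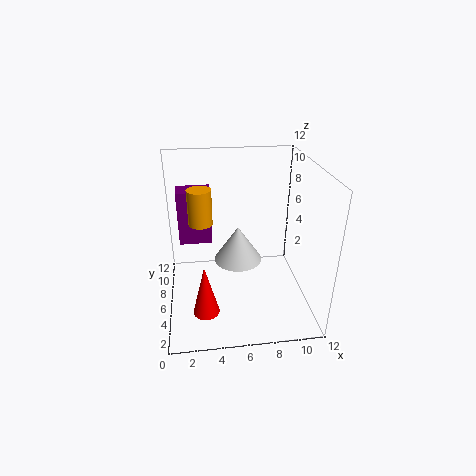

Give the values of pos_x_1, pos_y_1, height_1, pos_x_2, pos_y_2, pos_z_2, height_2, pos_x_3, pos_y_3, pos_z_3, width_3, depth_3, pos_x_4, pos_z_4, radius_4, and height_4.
pos_x_1 = 6, pos_y_1 = 6, height_1 = 3, pos_x_2 = 3, pos_y_2 = 7, pos_z_2 = 7, height_2 = 3, pos_x_3 = 1, pos_y_3 = 9, pos_z_3 = 4, width_3 = 3, depth_3 = 2, pos_x_4 = 3, pos_z_4 = 2, radius_4 = 1, height_4 = 4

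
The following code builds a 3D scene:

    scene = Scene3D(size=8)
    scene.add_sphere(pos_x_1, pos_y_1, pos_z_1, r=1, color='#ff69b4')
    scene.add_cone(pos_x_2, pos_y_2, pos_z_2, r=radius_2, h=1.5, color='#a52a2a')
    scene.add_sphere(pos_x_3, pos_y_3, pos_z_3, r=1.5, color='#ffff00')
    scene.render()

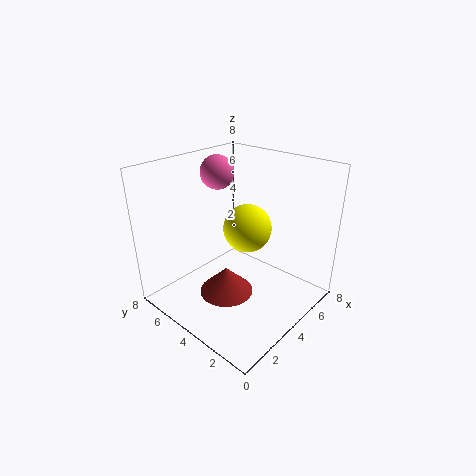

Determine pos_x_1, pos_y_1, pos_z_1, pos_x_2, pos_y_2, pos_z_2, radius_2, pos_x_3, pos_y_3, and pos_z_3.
pos_x_1 = 5, pos_y_1 = 6.5, pos_z_1 = 7, pos_x_2 = 3, pos_y_2 = 4, pos_z_2 = 1, radius_2 = 1.5, pos_x_3 = 6, pos_y_3 = 5, pos_z_3 = 3.5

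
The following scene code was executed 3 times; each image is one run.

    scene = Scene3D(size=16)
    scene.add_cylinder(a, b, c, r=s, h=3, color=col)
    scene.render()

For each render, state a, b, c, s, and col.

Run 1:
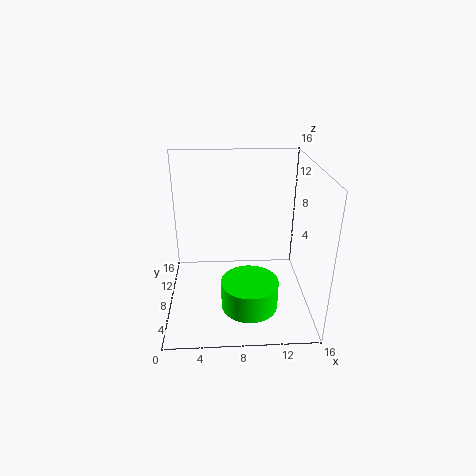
a = 9
b = 4
c = 2
s = 3
col = 'lime'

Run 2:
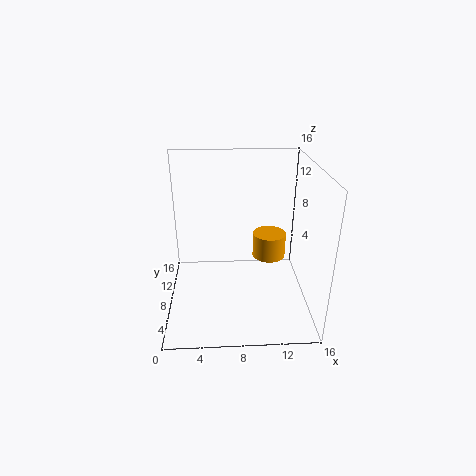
a = 12
b = 11
c = 4
s = 2
col = 'orange'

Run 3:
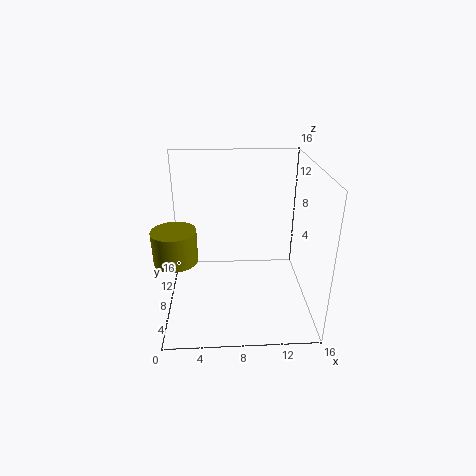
a = 2
b = 2
c = 9
s = 2
col = 'olive'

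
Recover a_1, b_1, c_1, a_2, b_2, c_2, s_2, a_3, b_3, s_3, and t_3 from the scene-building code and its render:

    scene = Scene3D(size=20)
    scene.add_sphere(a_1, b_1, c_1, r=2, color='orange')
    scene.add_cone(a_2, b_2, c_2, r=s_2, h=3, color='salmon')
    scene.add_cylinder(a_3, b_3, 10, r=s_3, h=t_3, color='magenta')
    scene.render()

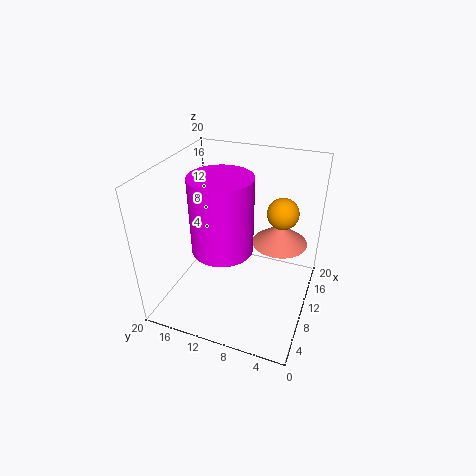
a_1 = 10, b_1 = 4, c_1 = 15, a_2 = 14, b_2 = 5, c_2 = 8, s_2 = 4, a_3 = 7, b_3 = 11, s_3 = 4, t_3 = 10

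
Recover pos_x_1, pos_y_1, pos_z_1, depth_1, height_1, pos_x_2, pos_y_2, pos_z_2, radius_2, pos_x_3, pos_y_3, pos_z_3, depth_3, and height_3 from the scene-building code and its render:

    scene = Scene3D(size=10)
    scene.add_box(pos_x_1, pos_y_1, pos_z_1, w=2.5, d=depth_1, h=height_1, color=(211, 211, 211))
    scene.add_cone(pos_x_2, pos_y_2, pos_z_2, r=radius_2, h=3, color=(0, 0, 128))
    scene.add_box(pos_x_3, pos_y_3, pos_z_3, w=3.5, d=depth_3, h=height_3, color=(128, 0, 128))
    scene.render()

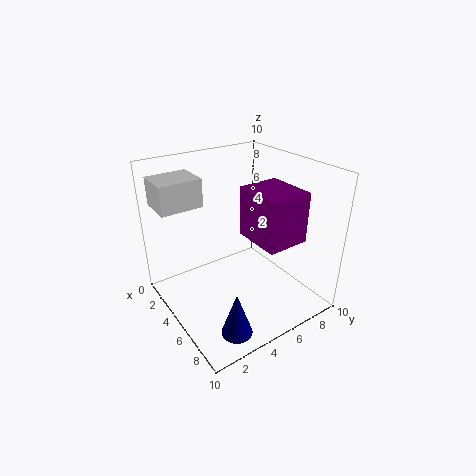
pos_x_1 = 0.5; pos_y_1 = 0.5; pos_z_1 = 7; depth_1 = 3; height_1 = 2; pos_x_2 = 8.5; pos_y_2 = 2.5; pos_z_2 = 0.5; radius_2 = 1; pos_x_3 = 4.5; pos_y_3 = 5.5; pos_z_3 = 5; depth_3 = 3; height_3 = 3.5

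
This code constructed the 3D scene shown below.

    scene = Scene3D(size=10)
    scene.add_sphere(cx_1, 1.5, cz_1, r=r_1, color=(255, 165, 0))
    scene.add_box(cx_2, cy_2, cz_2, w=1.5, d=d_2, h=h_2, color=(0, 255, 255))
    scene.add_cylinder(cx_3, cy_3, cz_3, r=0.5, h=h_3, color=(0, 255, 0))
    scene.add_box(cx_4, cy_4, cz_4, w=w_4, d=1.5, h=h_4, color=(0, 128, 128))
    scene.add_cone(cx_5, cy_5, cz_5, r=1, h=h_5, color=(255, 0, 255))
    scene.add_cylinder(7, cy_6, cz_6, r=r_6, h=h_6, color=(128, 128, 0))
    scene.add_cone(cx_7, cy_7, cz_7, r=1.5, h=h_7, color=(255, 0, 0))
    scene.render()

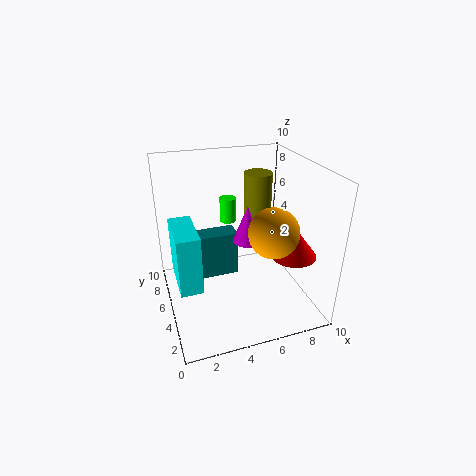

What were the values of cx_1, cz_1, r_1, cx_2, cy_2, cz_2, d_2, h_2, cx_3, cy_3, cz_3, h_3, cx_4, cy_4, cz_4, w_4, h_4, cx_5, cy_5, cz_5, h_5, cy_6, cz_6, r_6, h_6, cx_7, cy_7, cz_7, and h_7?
cx_1 = 6; cz_1 = 7; r_1 = 1.5; cx_2 = 0.5; cy_2 = 3; cz_2 = 2.5; d_2 = 3.5; h_2 = 4; cx_3 = 4; cy_3 = 4; cz_3 = 7; h_3 = 1.5; cx_4 = 2; cy_4 = 6.5; cz_4 = 1; w_4 = 3.5; h_4 = 3.5; cx_5 = 5.5; cy_5 = 4.5; cz_5 = 5; h_5 = 2.5; cy_6 = 6.5; cz_6 = 4.5; r_6 = 1; h_6 = 4.5; cx_7 = 8; cy_7 = 2.5; cz_7 = 4.5; h_7 = 2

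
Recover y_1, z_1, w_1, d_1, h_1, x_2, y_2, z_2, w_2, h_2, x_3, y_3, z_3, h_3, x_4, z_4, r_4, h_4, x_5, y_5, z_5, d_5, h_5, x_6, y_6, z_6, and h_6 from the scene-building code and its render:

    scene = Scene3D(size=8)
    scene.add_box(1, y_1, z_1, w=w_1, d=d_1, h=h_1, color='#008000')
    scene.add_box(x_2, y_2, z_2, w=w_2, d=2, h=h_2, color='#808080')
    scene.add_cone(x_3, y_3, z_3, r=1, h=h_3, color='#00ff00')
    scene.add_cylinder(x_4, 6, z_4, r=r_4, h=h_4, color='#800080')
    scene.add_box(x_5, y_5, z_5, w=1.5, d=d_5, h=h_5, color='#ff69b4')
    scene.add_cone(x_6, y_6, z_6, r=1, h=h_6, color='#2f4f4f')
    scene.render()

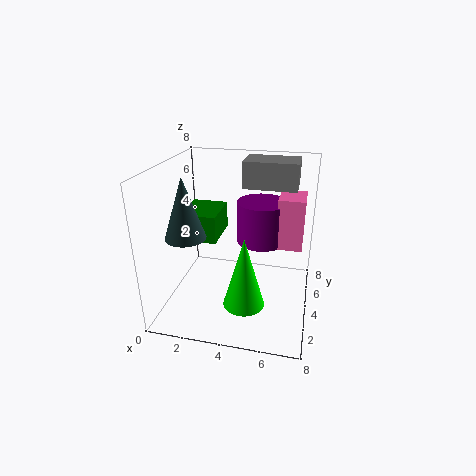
y_1 = 3, z_1 = 4, w_1 = 2, d_1 = 2.5, h_1 = 1.5, x_2 = 4, y_2 = 5, z_2 = 6.5, w_2 = 3, h_2 = 1.5, x_3 = 5, y_3 = 1, z_3 = 2, h_3 = 3.5, x_4 = 5, z_4 = 3, r_4 = 1.5, h_4 = 2.5, x_5 = 6, y_5 = 5, z_5 = 3, d_5 = 2, h_5 = 3, x_6 = 2, y_6 = 1.5, z_6 = 5, h_6 = 3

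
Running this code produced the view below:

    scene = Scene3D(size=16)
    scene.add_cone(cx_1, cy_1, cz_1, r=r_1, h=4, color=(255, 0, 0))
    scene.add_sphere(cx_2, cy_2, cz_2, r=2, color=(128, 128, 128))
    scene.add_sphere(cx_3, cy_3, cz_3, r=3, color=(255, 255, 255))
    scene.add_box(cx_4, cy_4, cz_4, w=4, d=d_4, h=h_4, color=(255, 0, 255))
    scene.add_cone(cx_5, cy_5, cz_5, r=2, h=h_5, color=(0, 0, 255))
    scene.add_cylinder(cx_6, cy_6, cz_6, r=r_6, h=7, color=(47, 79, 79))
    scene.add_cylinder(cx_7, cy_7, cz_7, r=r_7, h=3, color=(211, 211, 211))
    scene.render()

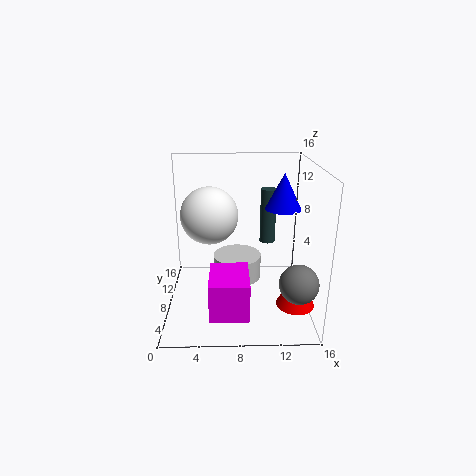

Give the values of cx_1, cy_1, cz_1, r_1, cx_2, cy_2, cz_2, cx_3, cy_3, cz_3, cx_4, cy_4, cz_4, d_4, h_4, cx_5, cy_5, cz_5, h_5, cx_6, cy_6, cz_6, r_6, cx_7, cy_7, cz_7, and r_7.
cx_1 = 14, cy_1 = 4, cz_1 = 2, r_1 = 2, cx_2 = 14, cy_2 = 3, cz_2 = 5, cx_3 = 5, cy_3 = 7, cz_3 = 11, cx_4 = 5, cy_4 = 1, cz_4 = 2, d_4 = 5, h_4 = 4, cx_5 = 13, cy_5 = 9, cz_5 = 11, h_5 = 4, cx_6 = 12, cy_6 = 14, cz_6 = 5, r_6 = 1, cx_7 = 8, cy_7 = 12, cz_7 = 1, r_7 = 3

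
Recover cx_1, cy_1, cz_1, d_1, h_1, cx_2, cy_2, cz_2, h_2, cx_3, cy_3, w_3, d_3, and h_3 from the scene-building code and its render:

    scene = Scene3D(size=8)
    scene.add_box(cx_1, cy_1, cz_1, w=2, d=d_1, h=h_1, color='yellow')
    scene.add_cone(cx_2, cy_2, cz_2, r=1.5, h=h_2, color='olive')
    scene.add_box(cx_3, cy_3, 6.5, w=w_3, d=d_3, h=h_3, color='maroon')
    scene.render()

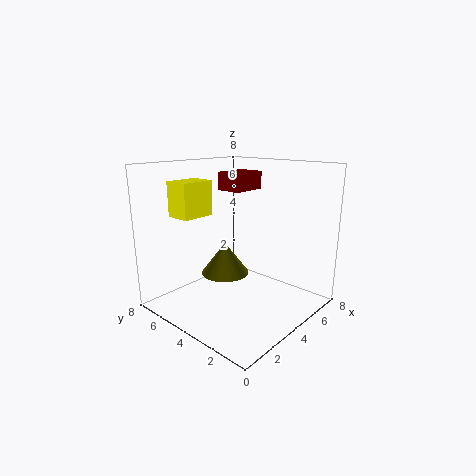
cx_1 = 2; cy_1 = 6; cz_1 = 5; d_1 = 1.5; h_1 = 2; cx_2 = 5; cy_2 = 6; cz_2 = 1; h_2 = 2; cx_3 = 4; cy_3 = 4; w_3 = 2; d_3 = 1.5; h_3 = 1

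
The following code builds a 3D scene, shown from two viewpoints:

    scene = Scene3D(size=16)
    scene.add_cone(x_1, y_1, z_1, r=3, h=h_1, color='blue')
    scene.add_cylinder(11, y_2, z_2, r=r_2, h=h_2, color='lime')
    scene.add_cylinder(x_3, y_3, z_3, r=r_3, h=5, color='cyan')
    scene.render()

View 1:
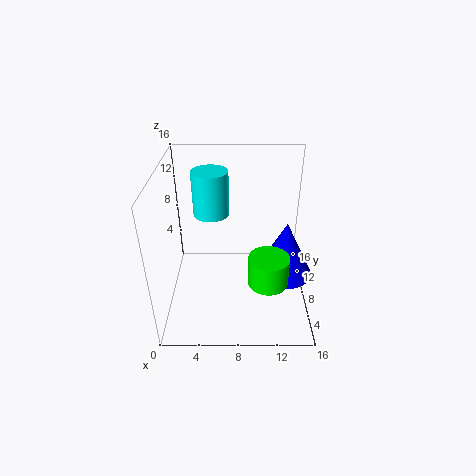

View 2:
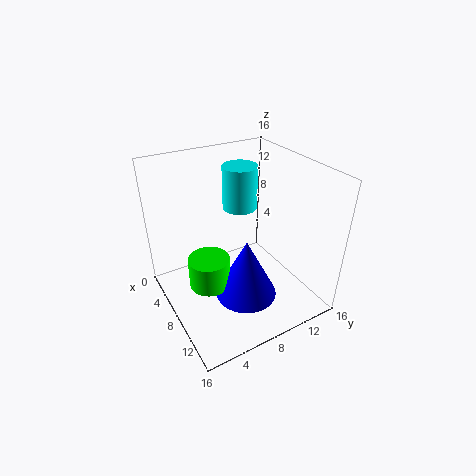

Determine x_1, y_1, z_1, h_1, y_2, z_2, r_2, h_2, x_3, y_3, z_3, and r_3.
x_1 = 13, y_1 = 6, z_1 = 5, h_1 = 6, y_2 = 3, z_2 = 6, r_2 = 2, h_2 = 3, x_3 = 5, y_3 = 10, z_3 = 10, r_3 = 2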